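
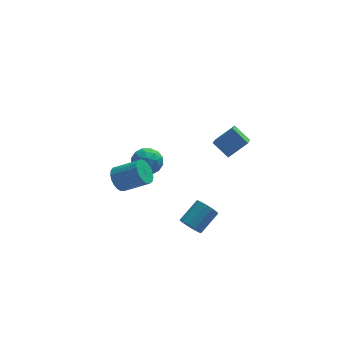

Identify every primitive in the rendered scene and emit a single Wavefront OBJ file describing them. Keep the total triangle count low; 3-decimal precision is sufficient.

v -2.993 -1.166 0.254
v -2.537 -1.096 -0.412
v -1.192 -1.565 0.46
v -1.647 -1.634 1.126
v -2.515 -0.787 -0.279
v -1.17 -1.256 0.593
v -2.576 -0.543 -0.054
v -1.231 -1.012 0.817
v -2.708 -0.408 0.224
v -1.363 -0.877 1.095
v -2.89 -0.403 0.507
v -1.545 -0.872 1.379
v -3.09 -0.53 0.747
v -1.745 -0.999 1.618
v -3.273 -0.767 0.901
v -1.928 -1.236 1.773
v -3.407 -1.073 0.944
v -2.062 -1.542 1.815
v -3.47 -1.395 0.867
v -2.125 -1.864 1.739
v -3.45 -1.677 0.685
v -2.105 -2.146 1.556
v -3.351 -1.871 0.427
v -2.006 -2.34 1.299
v -3.19 -1.943 0.14
v -1.845 -2.412 1.012
v -2.995 -1.88 -0.127
v -1.65 -2.349 0.745
v -2.799 -1.694 -0.328
v -1.454 -2.163 0.543
v -2.637 -1.417 -0.429
v -1.292 -1.886 0.443
v 2.538 -3.216 3.091
v 1.832 -2.542 3.823
v 2.869 -2.125 2.406
v 2.163 -1.451 3.137
v 3.617 -3.009 3.943
v 2.911 -2.335 4.674
v 3.948 -1.918 3.257
v 3.242 -1.244 3.989
v -1.625 2.308 -0.546
v -0.774 2.581 -0.887
v -1.346 0.859 -1.013
v -0.495 1.132 -1.354
v -0.649 1.114 -0.41
v -0.821 2.01 -0.121
v -1.299 1.43 -1.779
v -1.471 2.326 -1.49
v -0.572 2.039 -1.649
v -0.171 1.844 -0.802
v -1.949 1.596 -1.098
v -1.548 1.401 -0.251
v -1.224 2.572 -0.675
v -0.896 0.868 -1.225
v -0.987 0.857 -0.67
v -0.486 1.018 -0.87
v -1.252 2.236 -0.225
v -0.751 2.397 -0.425
v -0.678 1.534 -0.145
v -1.369 1.043 -1.475
v -0.868 1.204 -1.675
v -1.634 2.422 -1.03
v -1.133 2.583 -1.23
v -1.442 1.906 -1.755
v -0.605 2.414 -1.323
v -0.441 1.562 -1.598
v -0.913 1.737 -1.848
v -1.015 2.264 -1.678
v -0.369 2.299 -0.826
v -0.205 1.447 -1.101
v -0.296 1.436 -0.546
v -0.397 1.963 -0.376
v -0.25 1.98 -1.274
v -1.915 1.993 -0.799
v -1.751 1.141 -1.074
v -1.723 1.477 -1.524
v -1.824 2.004 -1.354
v -1.679 1.878 -0.302
v -1.515 1.026 -0.577
v -1.105 1.176 -0.222
v -1.207 1.703 -0.052
v -1.87 1.46 -0.626
v 0.78 -1.824 -3.802
v 1.058 -1.55 -4.419
v 2.137 -0.743 -3.575
v 1.86 -1.016 -2.958
v 0.766 -1.287 -4.297
v 1.845 -0.48 -3.453
v 0.479 -1.195 -4.018
v 1.558 -0.388 -3.174
v 0.287 -1.302 -3.67
v 1.366 -0.495 -2.826
v 0.252 -1.575 -3.364
v 1.331 -0.768 -2.52
v 0.385 -1.927 -3.197
v 1.464 -1.12 -2.353
v 0.643 -2.246 -3.223
v 1.722 -1.439 -2.379
v 0.945 -2.431 -3.432
v 2.024 -1.624 -2.588
v 1.195 -2.423 -3.759
v 2.274 -1.616 -2.914
v 1.313 -2.225 -4.099
v 2.392 -1.418 -3.255
v 1.262 -1.899 -4.345
v 2.341 -1.092 -3.501
f 2 1 5
f 2 5 3
f 3 5 6
f 3 6 4
f 5 1 7
f 5 7 6
f 6 7 8
f 6 8 4
f 7 1 9
f 7 9 8
f 8 9 10
f 8 10 4
f 9 1 11
f 9 11 10
f 10 11 12
f 10 12 4
f 11 1 13
f 11 13 12
f 12 13 14
f 12 14 4
f 13 1 15
f 13 15 14
f 14 15 16
f 14 16 4
f 15 1 17
f 15 17 16
f 16 17 18
f 16 18 4
f 17 1 19
f 17 19 18
f 18 19 20
f 18 20 4
f 19 1 21
f 19 21 20
f 20 21 22
f 20 22 4
f 21 1 23
f 21 23 22
f 22 23 24
f 22 24 4
f 23 1 25
f 23 25 24
f 24 25 26
f 24 26 4
f 25 1 27
f 25 27 26
f 26 27 28
f 26 28 4
f 27 1 29
f 27 29 28
f 28 29 30
f 28 30 4
f 29 1 31
f 29 31 30
f 30 31 32
f 30 32 4
f 31 1 2
f 31 2 32
f 32 2 3
f 32 3 4
f 34 36 33
f 37 34 33
f 33 36 35
f 35 37 33
f 34 40 36
f 38 34 37
f 38 40 34
f 36 40 35
f 39 37 35
f 35 40 39
f 39 38 37
f 40 38 39
f 41 78 57
f 78 52 81
f 57 81 46
f 78 81 57
f 41 57 53
f 57 46 58
f 53 58 42
f 57 58 53
f 41 53 62
f 53 42 63
f 62 63 48
f 53 63 62
f 41 62 74
f 62 48 77
f 74 77 51
f 62 77 74
f 41 74 78
f 74 51 82
f 78 82 52
f 74 82 78
f 42 58 69
f 58 46 72
f 69 72 50
f 58 72 69
f 46 81 59
f 81 52 80
f 59 80 45
f 81 80 59
f 52 82 79
f 82 51 75
f 79 75 43
f 82 75 79
f 51 77 76
f 77 48 64
f 76 64 47
f 77 64 76
f 48 63 68
f 63 42 65
f 68 65 49
f 63 65 68
f 44 70 56
f 70 50 71
f 56 71 45
f 70 71 56
f 44 56 54
f 56 45 55
f 54 55 43
f 56 55 54
f 44 54 61
f 54 43 60
f 61 60 47
f 54 60 61
f 44 61 66
f 61 47 67
f 66 67 49
f 61 67 66
f 44 66 70
f 66 49 73
f 70 73 50
f 66 73 70
f 45 71 59
f 71 50 72
f 59 72 46
f 71 72 59
f 43 55 79
f 55 45 80
f 79 80 52
f 55 80 79
f 47 60 76
f 60 43 75
f 76 75 51
f 60 75 76
f 49 67 68
f 67 47 64
f 68 64 48
f 67 64 68
f 50 73 69
f 73 49 65
f 69 65 42
f 73 65 69
f 84 83 87
f 84 87 85
f 85 87 88
f 85 88 86
f 87 83 89
f 87 89 88
f 88 89 90
f 88 90 86
f 89 83 91
f 89 91 90
f 90 91 92
f 90 92 86
f 91 83 93
f 91 93 92
f 92 93 94
f 92 94 86
f 93 83 95
f 93 95 94
f 94 95 96
f 94 96 86
f 95 83 97
f 95 97 96
f 96 97 98
f 96 98 86
f 97 83 99
f 97 99 98
f 98 99 100
f 98 100 86
f 99 83 101
f 99 101 100
f 100 101 102
f 100 102 86
f 101 83 103
f 101 103 102
f 102 103 104
f 102 104 86
f 103 83 105
f 103 105 104
f 104 105 106
f 104 106 86
f 105 83 84
f 105 84 106
f 106 84 85
f 106 85 86



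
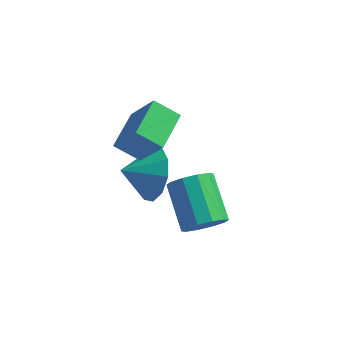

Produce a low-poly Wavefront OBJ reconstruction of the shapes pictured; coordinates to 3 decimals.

v -0.633 3.235 2.657
v -1.53 3.127 3.23
v -0.598 4.717 2.992
v -1.495 4.609 3.565
v 0.315 2.891 4.075
v -0.582 2.783 4.648
v 0.35 4.373 4.41
v -0.547 4.265 4.983
v 1.747 2.983 0.151
v 2.096 2.711 0.829
v 1.101 3.925 1.828
v 0.753 4.197 1.149
v 2.376 3.087 0.651
v 1.381 4.3 1.65
v 2.415 3.422 0.282
v 1.42 4.636 1.281
v 2.2 3.59 -0.137
v 1.205 4.804 0.861
v 1.811 3.527 -0.446
v 0.816 4.74 0.552
v 1.399 3.255 -0.528
v 0.404 4.469 0.471
v 1.119 2.88 -0.35
v 0.124 4.093 0.649
v 1.08 2.544 0.019
v 0.085 3.758 1.018
v 1.295 2.376 0.439
v 0.3 3.59 1.437
v 1.684 2.44 0.748
v 0.689 3.653 1.746
v -0.543 4.147 0.988
v 0.183 3.647 1.628
v -1.457 3.493 1.512
v -0.03 4.201 1.948
v -0.439 4.734 1.901
v -0.888 5.043 1.505
v -1.206 5.01 0.912
v -1.27 4.648 0.347
v -1.057 4.094 0.028
v -0.647 3.561 0.075
v -0.198 3.252 0.471
v 0.119 3.285 1.064
f 2 4 1
f 5 2 1
f 1 4 3
f 3 5 1
f 2 8 4
f 6 2 5
f 6 8 2
f 4 8 3
f 7 5 3
f 3 8 7
f 7 6 5
f 8 6 7
f 10 9 13
f 10 13 11
f 11 13 14
f 11 14 12
f 13 9 15
f 13 15 14
f 14 15 16
f 14 16 12
f 15 9 17
f 15 17 16
f 16 17 18
f 16 18 12
f 17 9 19
f 17 19 18
f 18 19 20
f 18 20 12
f 19 9 21
f 19 21 20
f 20 21 22
f 20 22 12
f 21 9 23
f 21 23 22
f 22 23 24
f 22 24 12
f 23 9 25
f 23 25 24
f 24 25 26
f 24 26 12
f 25 9 27
f 25 27 26
f 26 27 28
f 26 28 12
f 27 9 29
f 27 29 28
f 28 29 30
f 28 30 12
f 29 9 10
f 29 10 30
f 30 10 11
f 30 11 12
f 32 31 34
f 32 34 33
f 34 31 35
f 34 35 33
f 35 31 36
f 35 36 33
f 36 31 37
f 36 37 33
f 37 31 38
f 37 38 33
f 38 31 39
f 38 39 33
f 39 31 40
f 39 40 33
f 40 31 41
f 40 41 33
f 41 31 42
f 41 42 33
f 42 31 32
f 42 32 33



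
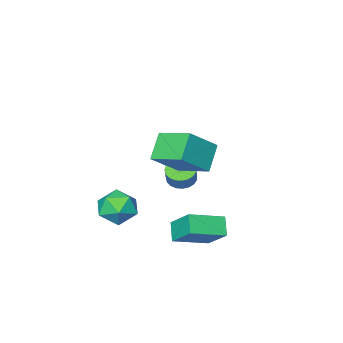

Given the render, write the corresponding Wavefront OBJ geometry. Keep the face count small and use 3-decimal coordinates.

v 0.332 1.306 0.058
v 1.07 1.061 -0.132
v 1.426 1.45 0.753
v 0.688 1.694 0.942
v 1.062 1.367 -0.263
v 1.418 1.755 0.622
v 0.929 1.662 -0.339
v 1.285 2.05 0.546
v 0.692 1.895 -0.346
v 1.048 2.284 0.539
v 0.393 2.027 -0.284
v 0.749 2.415 0.601
v 0.083 2.033 -0.162
v 0.439 2.422 0.723
v -0.183 1.914 -0.003
v 0.173 2.303 0.882
v -0.361 1.69 0.167
v -0.005 2.079 1.052
v -0.418 1.399 0.318
v -0.062 1.788 1.203
v -0.346 1.092 0.424
v 0.01 1.481 1.309
v -0.157 0.822 0.467
v 0.199 1.211 1.352
v 0.117 0.636 0.438
v 0.473 1.025 1.323
v 0.428 0.565 0.344
v 0.784 0.954 1.229
v 0.723 0.622 0.201
v 1.079 1.011 1.086
v 0.95 0.798 0.032
v 1.306 1.187 0.917
v 1.452 1.906 -2.576
v 1.392 3.353 -1.285
v -0.473 2.385 -3.202
v -0.533 3.832 -1.911
v 1.913 2.668 -3.409
v 1.853 4.115 -2.118
v -0.012 3.147 -4.035
v -0.072 4.594 -2.744
v 1.771 -1.289 -2.11
v 2.724 -0.903 -2.804
v 1.536 -2.877 -3.316
v 2.489 -2.491 -4.01
v 2.689 -2.91 -2.86
v 2.835 -1.929 -2.114
v 1.425 -1.851 -4.006
v 1.571 -0.87 -3.26
v 2.51 -1.251 -3.976
v 3.291 -1.905 -3.268
v 0.969 -1.875 -2.852
v 1.75 -2.529 -2.144
v -2.383 -2.962 -1.946
v -1.668 -3.59 -1.479
v -3.377 -2.778 -0.174
v -1.459 -2.972 -1.426
v -1.603 -2.349 -1.571
v -2.045 -1.961 -1.86
v -2.615 -1.955 -2.181
v -3.097 -2.334 -2.412
v -3.306 -2.952 -2.466
v -3.162 -3.575 -2.32
v -2.721 -3.963 -2.032
v -2.15 -3.969 -1.71
v 0.23 1.594 2.576
v 1.908 1.567 3.937
v -0.258 3.501 3.216
v 1.419 3.474 4.577
v 1.241 2.266 1.343
v 2.918 2.239 2.704
v 0.752 4.173 1.983
v 2.43 4.146 3.344
f 2 1 5
f 2 5 3
f 3 5 6
f 3 6 4
f 5 1 7
f 5 7 6
f 6 7 8
f 6 8 4
f 7 1 9
f 7 9 8
f 8 9 10
f 8 10 4
f 9 1 11
f 9 11 10
f 10 11 12
f 10 12 4
f 11 1 13
f 11 13 12
f 12 13 14
f 12 14 4
f 13 1 15
f 13 15 14
f 14 15 16
f 14 16 4
f 15 1 17
f 15 17 16
f 16 17 18
f 16 18 4
f 17 1 19
f 17 19 18
f 18 19 20
f 18 20 4
f 19 1 21
f 19 21 20
f 20 21 22
f 20 22 4
f 21 1 23
f 21 23 22
f 22 23 24
f 22 24 4
f 23 1 25
f 23 25 24
f 24 25 26
f 24 26 4
f 25 1 27
f 25 27 26
f 26 27 28
f 26 28 4
f 27 1 29
f 27 29 28
f 28 29 30
f 28 30 4
f 29 1 31
f 29 31 30
f 30 31 32
f 30 32 4
f 31 1 2
f 31 2 32
f 32 2 3
f 32 3 4
f 34 36 33
f 37 34 33
f 33 36 35
f 35 37 33
f 34 40 36
f 38 34 37
f 38 40 34
f 36 40 35
f 39 37 35
f 35 40 39
f 39 38 37
f 40 38 39
f 41 52 46
f 41 46 42
f 41 42 48
f 41 48 51
f 41 51 52
f 42 46 50
f 46 52 45
f 52 51 43
f 51 48 47
f 48 42 49
f 44 50 45
f 44 45 43
f 44 43 47
f 44 47 49
f 44 49 50
f 45 50 46
f 43 45 52
f 47 43 51
f 49 47 48
f 50 49 42
f 54 53 56
f 54 56 55
f 56 53 57
f 56 57 55
f 57 53 58
f 57 58 55
f 58 53 59
f 58 59 55
f 59 53 60
f 59 60 55
f 60 53 61
f 60 61 55
f 61 53 62
f 61 62 55
f 62 53 63
f 62 63 55
f 63 53 64
f 63 64 55
f 64 53 54
f 64 54 55
f 66 68 65
f 69 66 65
f 65 68 67
f 67 69 65
f 66 72 68
f 70 66 69
f 70 72 66
f 68 72 67
f 71 69 67
f 67 72 71
f 71 70 69
f 72 70 71



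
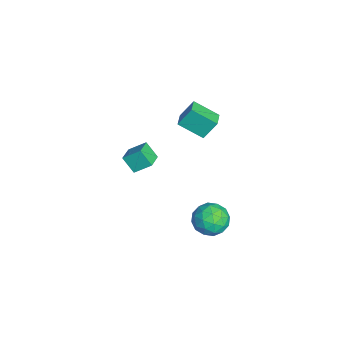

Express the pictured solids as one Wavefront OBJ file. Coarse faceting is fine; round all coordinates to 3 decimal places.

v -1.127 1.998 -4.088
v -0.158 2.754 -3.853
v 0.078 0.386 -3.867
v 1.047 1.142 -3.632
v 0.114 1.044 -2.804
v -0.63 2.04 -2.94
v 0.55 1.1 -4.78
v -0.194 2.096 -4.916
v 0.878 2.199 -4.281
v 0.609 2.165 -3.059
v -0.689 0.975 -4.661
v -0.958 0.941 -3.439
v -0.748 2.517 -3.989
v 0.668 0.623 -3.731
v 0.12 0.565 -3.244
v 0.69 1.009 -3.105
v -1.026 2.098 -3.453
v -0.457 2.542 -3.315
v -0.296 1.537 -2.698
v 0.377 0.598 -4.405
v 0.946 1.042 -4.267
v -0.77 2.131 -4.615
v -0.2 2.575 -4.476
v 0.216 1.603 -5.022
v 0.43 2.636 -4.103
v 1.139 1.688 -3.973
v 0.847 1.664 -4.648
v 0.409 2.249 -4.728
v 0.272 2.616 -3.385
v 0.98 1.668 -3.255
v 0.432 1.61 -2.768
v -0.006 2.196 -2.848
v 0.881 2.289 -3.636
v -1.06 1.472 -4.465
v -0.352 0.524 -4.335
v -0.074 0.944 -4.872
v -0.512 1.53 -4.952
v -1.219 1.452 -3.747
v -0.51 0.504 -3.617
v -0.489 0.891 -2.992
v -0.927 1.476 -3.072
v -0.961 0.851 -4.084
v -2.669 1.471 2.653
v -3.201 -0.026 3.621
v -2.758 2.306 3.896
v -3.29 0.81 4.864
v -1.55 1.23 2.896
v -2.082 -0.266 3.864
v -1.639 2.066 4.139
v -2.171 0.569 5.107
v -3.252 -3.549 -0.432
v -3.079 -2.455 0.391
v -4.412 -3.103 -0.781
v -4.238 -2.009 0.043
v -2.702 -2.891 -1.423
v -2.528 -1.797 -0.599
v -3.861 -2.445 -1.771
v -3.688 -1.351 -0.948
f 1 38 17
f 38 12 41
f 17 41 6
f 38 41 17
f 1 17 13
f 17 6 18
f 13 18 2
f 17 18 13
f 1 13 22
f 13 2 23
f 22 23 8
f 13 23 22
f 1 22 34
f 22 8 37
f 34 37 11
f 22 37 34
f 1 34 38
f 34 11 42
f 38 42 12
f 34 42 38
f 2 18 29
f 18 6 32
f 29 32 10
f 18 32 29
f 6 41 19
f 41 12 40
f 19 40 5
f 41 40 19
f 12 42 39
f 42 11 35
f 39 35 3
f 42 35 39
f 11 37 36
f 37 8 24
f 36 24 7
f 37 24 36
f 8 23 28
f 23 2 25
f 28 25 9
f 23 25 28
f 4 30 16
f 30 10 31
f 16 31 5
f 30 31 16
f 4 16 14
f 16 5 15
f 14 15 3
f 16 15 14
f 4 14 21
f 14 3 20
f 21 20 7
f 14 20 21
f 4 21 26
f 21 7 27
f 26 27 9
f 21 27 26
f 4 26 30
f 26 9 33
f 30 33 10
f 26 33 30
f 5 31 19
f 31 10 32
f 19 32 6
f 31 32 19
f 3 15 39
f 15 5 40
f 39 40 12
f 15 40 39
f 7 20 36
f 20 3 35
f 36 35 11
f 20 35 36
f 9 27 28
f 27 7 24
f 28 24 8
f 27 24 28
f 10 33 29
f 33 9 25
f 29 25 2
f 33 25 29
f 44 46 43
f 47 44 43
f 43 46 45
f 45 47 43
f 44 50 46
f 48 44 47
f 48 50 44
f 46 50 45
f 49 47 45
f 45 50 49
f 49 48 47
f 50 48 49
f 52 54 51
f 55 52 51
f 51 54 53
f 53 55 51
f 52 58 54
f 56 52 55
f 56 58 52
f 54 58 53
f 57 55 53
f 53 58 57
f 57 56 55
f 58 56 57



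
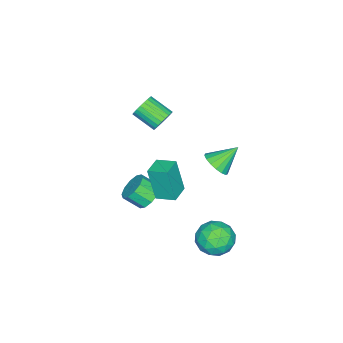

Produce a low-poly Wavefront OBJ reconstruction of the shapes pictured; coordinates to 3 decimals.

v 2.672 4.329 -3.043
v 3.205 3.704 -2.17
v 0.935 3.816 -2.35
v 1.468 3.191 -1.477
v 1.527 4.388 -1.479
v 2.6 4.705 -1.907
v 1.54 2.815 -2.613
v 2.613 3.132 -3.041
v 2.505 2.768 -1.904
v 2.497 3.74 -1.203
v 1.643 3.78 -3.317
v 1.635 4.752 -2.616
v 3.091 4.062 -2.667
v 1.049 3.458 -1.853
v 1.083 4.162 -1.854
v 1.397 3.794 -1.341
v 2.736 4.65 -2.512
v 3.049 4.283 -1.999
v 2.062 4.685 -1.593
v 1.091 3.237 -2.521
v 1.404 2.87 -2.008
v 2.743 3.726 -3.179
v 3.057 3.358 -2.666
v 2.078 2.835 -2.927
v 2.993 3.144 -1.998
v 1.972 2.842 -1.591
v 2.014 2.621 -2.258
v 2.645 2.808 -2.51
v 2.988 3.716 -1.586
v 1.967 3.414 -1.179
v 2.001 4.118 -1.18
v 2.633 4.304 -1.431
v 2.577 3.166 -1.43
v 2.173 4.106 -3.341
v 1.152 3.804 -2.934
v 1.507 3.216 -3.089
v 2.139 3.402 -3.34
v 2.168 4.678 -2.929
v 1.147 4.376 -2.522
v 1.495 4.712 -2.01
v 2.126 4.899 -2.262
v 1.563 4.354 -3.09
v 2.985 0.206 0.674
v 3.301 -0.28 -0.015
v 3.612 -1.172 0.758
v 3.295 -0.686 1.446
v 3.717 0.034 0.18
v 4.028 -0.858 0.952
v 3.853 0.413 0.564
v 4.164 -0.479 1.336
v 3.658 0.713 0.989
v 3.969 -0.179 1.761
v 3.205 0.82 1.294
v 3.516 -0.072 2.066
v 2.668 0.692 1.362
v 2.979 -0.2 2.135
v 2.252 0.378 1.168
v 2.563 -0.514 1.94
v 2.116 -0.001 0.784
v 2.427 -0.893 1.556
v 2.311 -0.301 0.359
v 2.622 -1.193 1.131
v 2.764 -0.408 0.054
v 3.075 -1.3 0.826
v -2.653 1.387 -0.727
v -1.997 2.058 -0.677
v -3.647 2.273 0.407
v -2.262 2.192 -1.014
v -2.617 2.142 -1.286
v -2.98 1.919 -1.43
v -3.268 1.574 -1.413
v -3.415 1.186 -1.239
v -3.388 0.844 -0.947
v -3.192 0.626 -0.606
v -2.872 0.583 -0.292
v -2.502 0.724 -0.078
v -2.167 1.017 -0.013
v -1.943 1.395 -0.111
v -1.881 1.77 -0.351
v 3.496 1.419 2.557
v 3.434 0.896 4.621
v 3.391 2.55 2.84
v 3.329 2.026 4.904
v 4.671 1.514 2.616
v 4.609 0.99 4.68
v 4.566 2.644 2.899
v 4.504 2.121 4.963
v -3.685 -2.549 0.702
v -3.079 -2.323 1.207
v -3.17 -3.764 1.963
v -3.775 -3.991 1.458
v -3.336 -2.222 1.368
v -3.427 -3.663 2.124
v -3.646 -2.171 1.429
v -3.737 -3.612 2.184
v -3.962 -2.177 1.378
v -4.053 -3.619 2.134
v -4.236 -2.241 1.225
v -4.327 -3.682 1.98
v -4.426 -2.351 0.992
v -4.516 -3.792 1.748
v -4.502 -2.491 0.715
v -4.593 -3.933 1.471
v -4.455 -2.64 0.436
v -4.546 -4.082 1.192
v -4.29 -2.776 0.197
v -4.381 -4.217 0.953
v -4.033 -2.877 0.036
v -4.124 -4.318 0.792
v -3.723 -2.928 -0.024
v -3.814 -4.369 0.731
v -3.407 -2.921 0.026
v -3.498 -4.363 0.782
v -3.133 -2.858 0.18
v -3.224 -4.299 0.935
v -2.944 -2.748 0.412
v -3.034 -4.189 1.168
v -2.867 -2.607 0.689
v -2.958 -4.049 1.445
v -2.914 -2.458 0.968
v -3.005 -3.9 1.724
f 1 38 17
f 38 12 41
f 17 41 6
f 38 41 17
f 1 17 13
f 17 6 18
f 13 18 2
f 17 18 13
f 1 13 22
f 13 2 23
f 22 23 8
f 13 23 22
f 1 22 34
f 22 8 37
f 34 37 11
f 22 37 34
f 1 34 38
f 34 11 42
f 38 42 12
f 34 42 38
f 2 18 29
f 18 6 32
f 29 32 10
f 18 32 29
f 6 41 19
f 41 12 40
f 19 40 5
f 41 40 19
f 12 42 39
f 42 11 35
f 39 35 3
f 42 35 39
f 11 37 36
f 37 8 24
f 36 24 7
f 37 24 36
f 8 23 28
f 23 2 25
f 28 25 9
f 23 25 28
f 4 30 16
f 30 10 31
f 16 31 5
f 30 31 16
f 4 16 14
f 16 5 15
f 14 15 3
f 16 15 14
f 4 14 21
f 14 3 20
f 21 20 7
f 14 20 21
f 4 21 26
f 21 7 27
f 26 27 9
f 21 27 26
f 4 26 30
f 26 9 33
f 30 33 10
f 26 33 30
f 5 31 19
f 31 10 32
f 19 32 6
f 31 32 19
f 3 15 39
f 15 5 40
f 39 40 12
f 15 40 39
f 7 20 36
f 20 3 35
f 36 35 11
f 20 35 36
f 9 27 28
f 27 7 24
f 28 24 8
f 27 24 28
f 10 33 29
f 33 9 25
f 29 25 2
f 33 25 29
f 44 43 47
f 44 47 45
f 45 47 48
f 45 48 46
f 47 43 49
f 47 49 48
f 48 49 50
f 48 50 46
f 49 43 51
f 49 51 50
f 50 51 52
f 50 52 46
f 51 43 53
f 51 53 52
f 52 53 54
f 52 54 46
f 53 43 55
f 53 55 54
f 54 55 56
f 54 56 46
f 55 43 57
f 55 57 56
f 56 57 58
f 56 58 46
f 57 43 59
f 57 59 58
f 58 59 60
f 58 60 46
f 59 43 61
f 59 61 60
f 60 61 62
f 60 62 46
f 61 43 63
f 61 63 62
f 62 63 64
f 62 64 46
f 63 43 44
f 63 44 64
f 64 44 45
f 64 45 46
f 66 65 68
f 66 68 67
f 68 65 69
f 68 69 67
f 69 65 70
f 69 70 67
f 70 65 71
f 70 71 67
f 71 65 72
f 71 72 67
f 72 65 73
f 72 73 67
f 73 65 74
f 73 74 67
f 74 65 75
f 74 75 67
f 75 65 76
f 75 76 67
f 76 65 77
f 76 77 67
f 77 65 78
f 77 78 67
f 78 65 79
f 78 79 67
f 79 65 66
f 79 66 67
f 81 83 80
f 84 81 80
f 80 83 82
f 82 84 80
f 81 87 83
f 85 81 84
f 85 87 81
f 83 87 82
f 86 84 82
f 82 87 86
f 86 85 84
f 87 85 86
f 89 88 92
f 89 92 90
f 90 92 93
f 90 93 91
f 92 88 94
f 92 94 93
f 93 94 95
f 93 95 91
f 94 88 96
f 94 96 95
f 95 96 97
f 95 97 91
f 96 88 98
f 96 98 97
f 97 98 99
f 97 99 91
f 98 88 100
f 98 100 99
f 99 100 101
f 99 101 91
f 100 88 102
f 100 102 101
f 101 102 103
f 101 103 91
f 102 88 104
f 102 104 103
f 103 104 105
f 103 105 91
f 104 88 106
f 104 106 105
f 105 106 107
f 105 107 91
f 106 88 108
f 106 108 107
f 107 108 109
f 107 109 91
f 108 88 110
f 108 110 109
f 109 110 111
f 109 111 91
f 110 88 112
f 110 112 111
f 111 112 113
f 111 113 91
f 112 88 114
f 112 114 113
f 113 114 115
f 113 115 91
f 114 88 116
f 114 116 115
f 115 116 117
f 115 117 91
f 116 88 118
f 116 118 117
f 117 118 119
f 117 119 91
f 118 88 120
f 118 120 119
f 119 120 121
f 119 121 91
f 120 88 89
f 120 89 121
f 121 89 90
f 121 90 91



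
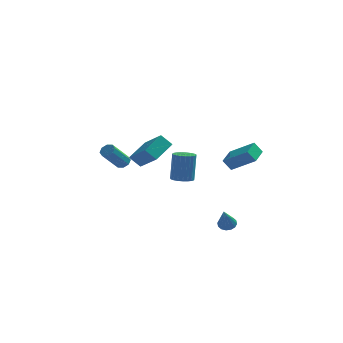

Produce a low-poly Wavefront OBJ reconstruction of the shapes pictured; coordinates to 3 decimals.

v -3.528 3.567 -1.695
v -3.249 3.831 -1.33
v -4.052 2.817 0.02
v -4.332 2.553 -0.345
v -3.605 4.007 -1.41
v -4.409 2.993 -0.06
v -3.916 3.926 -1.657
v -4.72 2.912 -0.307
v -4 3.634 -1.926
v -4.804 2.62 -0.576
v -3.808 3.303 -2.06
v -4.611 2.289 -0.71
v -3.451 3.127 -1.98
v -4.255 2.113 -0.63
v -3.14 3.208 -1.733
v -3.944 2.194 -0.383
v -3.056 3.5 -1.464
v -3.86 2.486 -0.114
v -1.648 -2.947 0.648
v -2.294 -2.924 1.316
v -0.904 -1.612 1.321
v -1.551 -1.589 1.989
v -0.609 -4.051 1.691
v -1.256 -4.028 2.359
v 0.134 -2.716 2.364
v -0.512 -2.693 3.032
v 0.364 0.559 -1.71
v 0.914 0.996 -1.812
v 1.006 1.318 0.068
v 0.456 0.881 0.17
v 0.684 1.181 -1.832
v 0.776 1.503 0.048
v 0.399 1.258 -1.832
v 0.491 1.58 0.049
v 0.108 1.214 -1.81
v 0.2 1.536 0.071
v -0.139 1.057 -1.771
v -0.047 1.379 0.11
v -0.299 0.813 -1.721
v -0.207 1.135 0.159
v -0.344 0.526 -1.67
v -0.252 0.848 0.211
v -0.267 0.245 -1.625
v -0.175 0.567 0.255
v -0.081 0.018 -1.596
v 0.011 0.34 0.285
v 0.182 -0.116 -1.586
v 0.275 0.206 0.295
v 0.477 -0.133 -1.597
v 0.569 0.189 0.283
v 0.752 -0.03 -1.628
v 0.844 0.292 0.252
v 0.96 0.175 -1.674
v 1.052 0.497 0.207
v 1.065 0.446 -1.725
v 1.157 0.768 0.155
v 1.048 0.736 -1.774
v 1.141 1.058 0.106
v 3.266 -2.84 -3.685
v 3.735 -3.097 -3.85
v 3.154 -3.96 -2.255
v 3.824 -2.883 -3.675
v 3.764 -2.658 -3.503
v 3.57 -2.481 -3.38
v 3.295 -2.401 -3.338
v 3.012 -2.437 -3.39
v 2.797 -2.582 -3.52
v 2.708 -2.796 -3.694
v 2.769 -3.021 -3.866
v 2.962 -3.198 -3.99
v 3.238 -3.279 -4.031
v 3.521 -3.242 -3.98
v 3.121 1.932 -1.4
v 2.616 1.915 -0.68
v 3.442 3.218 -1.145
v 2.937 3.201 -0.424
v 4.603 1.359 -0.376
v 4.098 1.342 0.345
v 4.924 2.645 -0.12
v 4.419 2.628 0.6
f 2 1 5
f 2 5 3
f 3 5 6
f 3 6 4
f 5 1 7
f 5 7 6
f 6 7 8
f 6 8 4
f 7 1 9
f 7 9 8
f 8 9 10
f 8 10 4
f 9 1 11
f 9 11 10
f 10 11 12
f 10 12 4
f 11 1 13
f 11 13 12
f 12 13 14
f 12 14 4
f 13 1 15
f 13 15 14
f 14 15 16
f 14 16 4
f 15 1 17
f 15 17 16
f 16 17 18
f 16 18 4
f 17 1 2
f 17 2 18
f 18 2 3
f 18 3 4
f 20 22 19
f 23 20 19
f 19 22 21
f 21 23 19
f 20 26 22
f 24 20 23
f 24 26 20
f 22 26 21
f 25 23 21
f 21 26 25
f 25 24 23
f 26 24 25
f 28 27 31
f 28 31 29
f 29 31 32
f 29 32 30
f 31 27 33
f 31 33 32
f 32 33 34
f 32 34 30
f 33 27 35
f 33 35 34
f 34 35 36
f 34 36 30
f 35 27 37
f 35 37 36
f 36 37 38
f 36 38 30
f 37 27 39
f 37 39 38
f 38 39 40
f 38 40 30
f 39 27 41
f 39 41 40
f 40 41 42
f 40 42 30
f 41 27 43
f 41 43 42
f 42 43 44
f 42 44 30
f 43 27 45
f 43 45 44
f 44 45 46
f 44 46 30
f 45 27 47
f 45 47 46
f 46 47 48
f 46 48 30
f 47 27 49
f 47 49 48
f 48 49 50
f 48 50 30
f 49 27 51
f 49 51 50
f 50 51 52
f 50 52 30
f 51 27 53
f 51 53 52
f 52 53 54
f 52 54 30
f 53 27 55
f 53 55 54
f 54 55 56
f 54 56 30
f 55 27 57
f 55 57 56
f 56 57 58
f 56 58 30
f 57 27 28
f 57 28 58
f 58 28 29
f 58 29 30
f 60 59 62
f 60 62 61
f 62 59 63
f 62 63 61
f 63 59 64
f 63 64 61
f 64 59 65
f 64 65 61
f 65 59 66
f 65 66 61
f 66 59 67
f 66 67 61
f 67 59 68
f 67 68 61
f 68 59 69
f 68 69 61
f 69 59 70
f 69 70 61
f 70 59 71
f 70 71 61
f 71 59 72
f 71 72 61
f 72 59 60
f 72 60 61
f 74 76 73
f 77 74 73
f 73 76 75
f 75 77 73
f 74 80 76
f 78 74 77
f 78 80 74
f 76 80 75
f 79 77 75
f 75 80 79
f 79 78 77
f 80 78 79



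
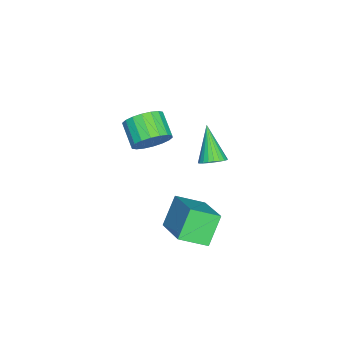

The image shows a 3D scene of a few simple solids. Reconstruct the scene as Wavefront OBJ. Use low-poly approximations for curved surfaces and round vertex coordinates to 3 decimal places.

v -3.294 -0.652 0.032
v -2.96 -0.243 0.445
v -4.386 -1.248 1.508
v -3.153 -0.088 0.364
v -3.368 -0.018 0.233
v -3.572 -0.044 0.071
v -3.733 -0.164 -0.096
v -3.828 -0.357 -0.244
v -3.841 -0.596 -0.35
v -3.77 -0.843 -0.398
v -3.628 -1.061 -0.38
v -3.434 -1.217 -0.299
v -3.219 -1.287 -0.168
v -3.015 -1.261 -0.007
v -2.854 -1.141 0.161
v -2.759 -0.948 0.309
v -2.746 -0.709 0.415
v -2.817 -0.462 0.463
v -0.159 -0.158 0.219
v 0.322 -1.36 0.85
v 1.399 0.955 1.151
v 1.88 -0.246 1.782
v 0.78 -0.434 -1.022
v 1.261 -1.635 -0.391
v 2.338 0.68 -0.09
v 2.819 -0.522 0.541
v -0.915 -2.739 3.105
v -0.419 -2.645 3.898
v -1.329 -3.328 4.548
v -1.825 -3.421 3.755
v -0.668 -2.308 3.903
v -1.578 -2.991 4.553
v -0.965 -2.057 3.751
v -1.875 -2.74 4.4
v -1.253 -1.941 3.47
v -2.163 -2.624 4.12
v -1.474 -1.983 3.117
v -2.384 -2.665 3.767
v -1.584 -2.174 2.762
v -2.494 -2.857 3.412
v -1.561 -2.477 2.475
v -2.471 -3.16 3.124
v -1.411 -2.832 2.312
v -2.321 -3.515 2.962
v -1.162 -3.169 2.307
v -2.072 -3.852 2.957
v -0.865 -3.42 2.46
v -1.775 -4.103 3.109
v -0.577 -3.536 2.74
v -1.487 -4.219 3.39
v -0.356 -3.495 3.093
v -1.266 -4.177 3.743
v -0.246 -3.303 3.448
v -1.156 -3.986 4.098
v -0.269 -3 3.736
v -1.179 -3.683 4.385
f 2 1 4
f 2 4 3
f 4 1 5
f 4 5 3
f 5 1 6
f 5 6 3
f 6 1 7
f 6 7 3
f 7 1 8
f 7 8 3
f 8 1 9
f 8 9 3
f 9 1 10
f 9 10 3
f 10 1 11
f 10 11 3
f 11 1 12
f 11 12 3
f 12 1 13
f 12 13 3
f 13 1 14
f 13 14 3
f 14 1 15
f 14 15 3
f 15 1 16
f 15 16 3
f 16 1 17
f 16 17 3
f 17 1 18
f 17 18 3
f 18 1 2
f 18 2 3
f 20 22 19
f 23 20 19
f 19 22 21
f 21 23 19
f 20 26 22
f 24 20 23
f 24 26 20
f 22 26 21
f 25 23 21
f 21 26 25
f 25 24 23
f 26 24 25
f 28 27 31
f 28 31 29
f 29 31 32
f 29 32 30
f 31 27 33
f 31 33 32
f 32 33 34
f 32 34 30
f 33 27 35
f 33 35 34
f 34 35 36
f 34 36 30
f 35 27 37
f 35 37 36
f 36 37 38
f 36 38 30
f 37 27 39
f 37 39 38
f 38 39 40
f 38 40 30
f 39 27 41
f 39 41 40
f 40 41 42
f 40 42 30
f 41 27 43
f 41 43 42
f 42 43 44
f 42 44 30
f 43 27 45
f 43 45 44
f 44 45 46
f 44 46 30
f 45 27 47
f 45 47 46
f 46 47 48
f 46 48 30
f 47 27 49
f 47 49 48
f 48 49 50
f 48 50 30
f 49 27 51
f 49 51 50
f 50 51 52
f 50 52 30
f 51 27 53
f 51 53 52
f 52 53 54
f 52 54 30
f 53 27 55
f 53 55 54
f 54 55 56
f 54 56 30
f 55 27 28
f 55 28 56
f 56 28 29
f 56 29 30



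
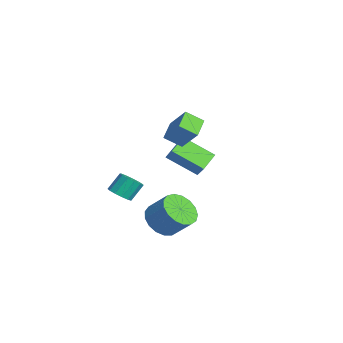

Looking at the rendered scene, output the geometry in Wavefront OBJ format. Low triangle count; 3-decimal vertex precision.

v -2.471 -3.726 -4.23
v -1.943 -4.078 -3.831
v -2.18 -3.347 -2.871
v -2.709 -2.994 -3.27
v -1.75 -3.757 -4.027
v -1.987 -3.026 -3.067
v -1.786 -3.427 -4.288
v -2.023 -2.695 -3.328
v -2.039 -3.191 -4.53
v -2.277 -2.46 -3.57
v -2.43 -3.125 -4.677
v -2.668 -2.394 -3.717
v -2.834 -3.25 -4.682
v -3.071 -2.518 -3.722
v -3.123 -3.526 -4.544
v -3.36 -2.794 -3.583
v -3.204 -3.865 -4.305
v -3.442 -3.134 -3.345
v -3.053 -4.16 -4.043
v -3.291 -3.429 -3.083
v -2.718 -4.317 -3.84
v -2.955 -3.586 -2.88
v -2.304 -4.287 -3.761
v -2.541 -3.555 -2.801
v 0.946 -2.134 1.492
v -0.086 -1.528 1.974
v 1.188 -1.218 0.858
v 0.156 -0.612 1.339
v 1.844 -1.548 2.681
v 0.812 -0.942 3.162
v 2.086 -0.632 2.046
v 1.054 -0.026 2.528
v -2.625 1.224 -2.344
v -3.468 -0.31 -1.239
v -2.064 1.422 -1.642
v -2.907 -0.112 -0.537
v -1.693 0.352 -2.843
v -2.536 -1.182 -1.738
v -1.132 0.55 -2.141
v -1.975 -0.984 -1.036
v 3.465 -2.843 -3.106
v 4.184 -2.498 -3.849
v 4.934 -1.711 -2.757
v 4.215 -2.057 -2.014
v 3.811 -2.132 -3.856
v 4.561 -1.346 -2.765
v 3.36 -1.93 -3.691
v 4.11 -1.144 -2.6
v 2.932 -1.937 -3.393
v 3.682 -1.15 -2.301
v 2.626 -2.151 -3.028
v 3.376 -1.365 -1.937
v 2.513 -2.524 -2.681
v 3.263 -1.738 -1.59
v 2.618 -2.97 -2.432
v 3.368 -2.184 -1.341
v 2.916 -3.387 -2.337
v 3.666 -2.601 -1.245
v 3.341 -3.679 -2.418
v 4.091 -2.893 -1.326
v 3.794 -3.78 -2.656
v 4.544 -2.994 -1.565
v 4.171 -3.666 -2.998
v 4.921 -2.88 -1.907
v 4.387 -3.364 -3.364
v 5.137 -2.577 -2.273
v 4.392 -2.942 -3.671
v 5.142 -2.156 -2.58
f 2 1 5
f 2 5 3
f 3 5 6
f 3 6 4
f 5 1 7
f 5 7 6
f 6 7 8
f 6 8 4
f 7 1 9
f 7 9 8
f 8 9 10
f 8 10 4
f 9 1 11
f 9 11 10
f 10 11 12
f 10 12 4
f 11 1 13
f 11 13 12
f 12 13 14
f 12 14 4
f 13 1 15
f 13 15 14
f 14 15 16
f 14 16 4
f 15 1 17
f 15 17 16
f 16 17 18
f 16 18 4
f 17 1 19
f 17 19 18
f 18 19 20
f 18 20 4
f 19 1 21
f 19 21 20
f 20 21 22
f 20 22 4
f 21 1 23
f 21 23 22
f 22 23 24
f 22 24 4
f 23 1 2
f 23 2 24
f 24 2 3
f 24 3 4
f 26 28 25
f 29 26 25
f 25 28 27
f 27 29 25
f 26 32 28
f 30 26 29
f 30 32 26
f 28 32 27
f 31 29 27
f 27 32 31
f 31 30 29
f 32 30 31
f 34 36 33
f 37 34 33
f 33 36 35
f 35 37 33
f 34 40 36
f 38 34 37
f 38 40 34
f 36 40 35
f 39 37 35
f 35 40 39
f 39 38 37
f 40 38 39
f 42 41 45
f 42 45 43
f 43 45 46
f 43 46 44
f 45 41 47
f 45 47 46
f 46 47 48
f 46 48 44
f 47 41 49
f 47 49 48
f 48 49 50
f 48 50 44
f 49 41 51
f 49 51 50
f 50 51 52
f 50 52 44
f 51 41 53
f 51 53 52
f 52 53 54
f 52 54 44
f 53 41 55
f 53 55 54
f 54 55 56
f 54 56 44
f 55 41 57
f 55 57 56
f 56 57 58
f 56 58 44
f 57 41 59
f 57 59 58
f 58 59 60
f 58 60 44
f 59 41 61
f 59 61 60
f 60 61 62
f 60 62 44
f 61 41 63
f 61 63 62
f 62 63 64
f 62 64 44
f 63 41 65
f 63 65 64
f 64 65 66
f 64 66 44
f 65 41 67
f 65 67 66
f 66 67 68
f 66 68 44
f 67 41 42
f 67 42 68
f 68 42 43
f 68 43 44



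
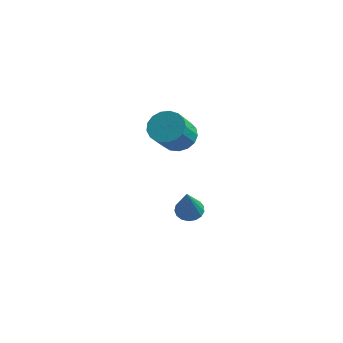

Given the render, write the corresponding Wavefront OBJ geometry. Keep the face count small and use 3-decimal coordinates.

v -1.379 1.033 -2.39
v -0.838 1.058 -2.567
v -0.801 0.087 -0.75
v -0.87 1.288 -2.423
v -1.019 1.459 -2.272
v -1.251 1.533 -2.147
v -1.512 1.492 -2.079
v -1.742 1.346 -2.082
v -1.89 1.129 -2.155
v -1.92 0.889 -2.282
v -1.827 0.683 -2.434
v -1.631 0.557 -2.576
v -1.377 0.54 -2.675
v -1.124 0.636 -2.709
v -0.93 0.823 -2.67
v -1.53 0.528 1.941
v -1.054 0.988 2.293
v -0.853 -0.028 3.351
v -1.33 -0.488 2.999
v -1.373 1.071 2.433
v -1.173 0.056 3.491
v -1.729 1.03 2.461
v -1.529 0.015 3.519
v -2.039 0.874 2.37
v -1.839 -0.141 3.428
v -2.232 0.639 2.18
v -2.032 -0.377 3.238
v -2.265 0.378 1.936
v -2.065 -0.638 2.994
v -2.129 0.151 1.693
v -1.929 -0.864 2.751
v -1.856 0.011 1.507
v -1.656 -1.005 2.564
v -1.509 -0.011 1.42
v -1.308 -1.027 2.478
v -1.166 0.091 1.452
v -0.966 -0.925 2.51
v -0.907 0.292 1.597
v -0.706 -0.723 2.655
v -0.79 0.548 1.821
v -0.59 -0.467 2.878
v -0.843 0.799 2.072
v -0.643 -0.216 3.129
f 2 1 4
f 2 4 3
f 4 1 5
f 4 5 3
f 5 1 6
f 5 6 3
f 6 1 7
f 6 7 3
f 7 1 8
f 7 8 3
f 8 1 9
f 8 9 3
f 9 1 10
f 9 10 3
f 10 1 11
f 10 11 3
f 11 1 12
f 11 12 3
f 12 1 13
f 12 13 3
f 13 1 14
f 13 14 3
f 14 1 15
f 14 15 3
f 15 1 2
f 15 2 3
f 17 16 20
f 17 20 18
f 18 20 21
f 18 21 19
f 20 16 22
f 20 22 21
f 21 22 23
f 21 23 19
f 22 16 24
f 22 24 23
f 23 24 25
f 23 25 19
f 24 16 26
f 24 26 25
f 25 26 27
f 25 27 19
f 26 16 28
f 26 28 27
f 27 28 29
f 27 29 19
f 28 16 30
f 28 30 29
f 29 30 31
f 29 31 19
f 30 16 32
f 30 32 31
f 31 32 33
f 31 33 19
f 32 16 34
f 32 34 33
f 33 34 35
f 33 35 19
f 34 16 36
f 34 36 35
f 35 36 37
f 35 37 19
f 36 16 38
f 36 38 37
f 37 38 39
f 37 39 19
f 38 16 40
f 38 40 39
f 39 40 41
f 39 41 19
f 40 16 42
f 40 42 41
f 41 42 43
f 41 43 19
f 42 16 17
f 42 17 43
f 43 17 18
f 43 18 19



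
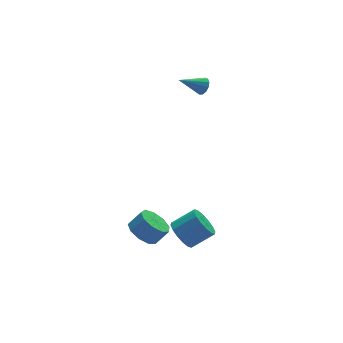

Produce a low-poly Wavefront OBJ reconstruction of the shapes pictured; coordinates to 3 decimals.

v -2.728 -1.199 -4.046
v -1.981 -1.362 -4.69
v -1.265 -1.524 -3.818
v -2.012 -1.361 -3.174
v -2.017 -0.696 -4.537
v -1.3 -0.859 -3.665
v -2.385 -0.266 -4.154
v -1.669 -0.428 -3.282
v -2.914 -0.272 -3.721
v -2.198 -0.434 -2.849
v -3.356 -0.712 -3.439
v -2.64 -0.874 -2.567
v -3.504 -1.379 -3.442
v -2.788 -1.542 -2.57
v -3.289 -1.963 -3.727
v -2.573 -2.125 -2.855
v -2.812 -2.189 -4.162
v -2.095 -2.351 -3.29
v -2.295 -1.951 -4.542
v -1.579 -2.114 -3.67
v -0.909 -2.267 -4.088
v -0.375 -1.686 -4.652
v 0.882 -1.972 -3.757
v 0.349 -2.553 -3.192
v -0.561 -1.386 -4.295
v 0.697 -1.671 -3.4
v -0.84 -1.322 -3.883
v 0.418 -1.607 -2.987
v -1.138 -1.511 -3.525
v 0.12 -1.796 -2.63
v -1.374 -1.903 -3.318
v -0.116 -2.188 -2.423
v -1.485 -2.392 -3.317
v -0.227 -2.678 -2.422
v -1.442 -2.848 -3.523
v -0.185 -3.134 -2.628
v -1.257 -3.149 -3.88
v 0.001 -3.434 -2.985
v -0.978 -3.213 -4.293
v 0.28 -3.498 -3.397
v -0.68 -3.024 -4.65
v 0.578 -3.309 -3.755
v -0.444 -2.632 -4.857
v 0.814 -2.917 -3.962
v -0.333 -2.142 -4.858
v 0.925 -2.428 -3.963
v 2.998 2.969 3.435
v 3.289 3.294 3.847
v 1.602 3.191 4.245
v 3.186 3.511 3.61
v 3.023 3.556 3.317
v 2.853 3.415 3.061
v 2.728 3.132 2.925
v 2.69 2.797 2.95
v 2.749 2.517 3.129
v 2.888 2.38 3.406
v 3.061 2.43 3.691
v 3.215 2.651 3.896
v 3.3 2.973 3.954
f 2 1 5
f 2 5 3
f 3 5 6
f 3 6 4
f 5 1 7
f 5 7 6
f 6 7 8
f 6 8 4
f 7 1 9
f 7 9 8
f 8 9 10
f 8 10 4
f 9 1 11
f 9 11 10
f 10 11 12
f 10 12 4
f 11 1 13
f 11 13 12
f 12 13 14
f 12 14 4
f 13 1 15
f 13 15 14
f 14 15 16
f 14 16 4
f 15 1 17
f 15 17 16
f 16 17 18
f 16 18 4
f 17 1 19
f 17 19 18
f 18 19 20
f 18 20 4
f 19 1 2
f 19 2 20
f 20 2 3
f 20 3 4
f 22 21 25
f 22 25 23
f 23 25 26
f 23 26 24
f 25 21 27
f 25 27 26
f 26 27 28
f 26 28 24
f 27 21 29
f 27 29 28
f 28 29 30
f 28 30 24
f 29 21 31
f 29 31 30
f 30 31 32
f 30 32 24
f 31 21 33
f 31 33 32
f 32 33 34
f 32 34 24
f 33 21 35
f 33 35 34
f 34 35 36
f 34 36 24
f 35 21 37
f 35 37 36
f 36 37 38
f 36 38 24
f 37 21 39
f 37 39 38
f 38 39 40
f 38 40 24
f 39 21 41
f 39 41 40
f 40 41 42
f 40 42 24
f 41 21 43
f 41 43 42
f 42 43 44
f 42 44 24
f 43 21 45
f 43 45 44
f 44 45 46
f 44 46 24
f 45 21 22
f 45 22 46
f 46 22 23
f 46 23 24
f 48 47 50
f 48 50 49
f 50 47 51
f 50 51 49
f 51 47 52
f 51 52 49
f 52 47 53
f 52 53 49
f 53 47 54
f 53 54 49
f 54 47 55
f 54 55 49
f 55 47 56
f 55 56 49
f 56 47 57
f 56 57 49
f 57 47 58
f 57 58 49
f 58 47 59
f 58 59 49
f 59 47 48
f 59 48 49



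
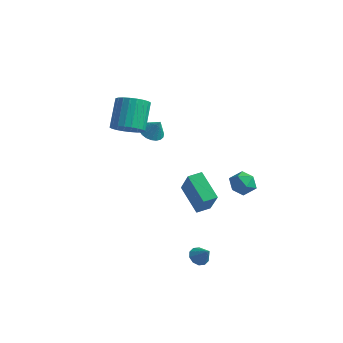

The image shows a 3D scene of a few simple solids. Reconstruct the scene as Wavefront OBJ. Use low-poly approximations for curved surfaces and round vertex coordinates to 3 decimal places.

v 2.917 2.712 -0.13
v 3.757 2.517 -0.126
v 2.763 2.023 -1.334
v 3.603 1.828 -1.33
v 3.075 1.471 -0.749
v 3.17 1.897 -0.006
v 3.35 2.643 -1.454
v 3.445 3.069 -0.711
v 4.025 2.474 -0.944
v 3.854 1.75 -0.509
v 2.666 2.79 -0.951
v 2.495 2.066 -0.516
v -3.001 0.205 2.339
v -2.359 -0.254 2.953
v -2.897 0.976 4.435
v -3.539 1.435 3.821
v -2.133 0.026 2.802
v -2.671 1.256 4.285
v -2.04 0.333 2.581
v -2.577 1.563 4.063
v -2.092 0.621 2.323
v -2.63 1.851 3.805
v -2.283 0.846 2.067
v -2.821 2.076 3.55
v -2.584 0.973 1.853
v -3.121 2.203 3.336
v -2.947 0.983 1.713
v -3.485 2.213 3.195
v -3.32 0.875 1.668
v -3.857 2.105 3.15
v -3.643 0.664 1.725
v -4.181 1.894 3.207
v -3.869 0.384 1.875
v -4.407 1.614 3.358
v -3.963 0.077 2.097
v -4.5 1.307 3.579
v -3.91 -0.211 2.355
v -4.448 1.019 3.837
v -3.719 -0.436 2.61
v -4.257 0.794 4.093
v -3.419 -0.563 2.824
v -3.956 0.667 4.307
v -3.055 -0.573 2.965
v -3.593 0.657 4.447
v -2.683 -0.465 3.01
v -3.22 0.765 4.492
v -3.975 3.69 0.061
v -3.367 3.334 -0.296
v -3.365 3.73 1.059
v -3.301 3.651 -0.349
v -3.351 3.975 -0.331
v -3.509 4.25 -0.245
v -3.747 4.428 -0.107
v -4.025 4.479 0.061
v -4.294 4.393 0.229
v -4.508 4.186 0.367
v -4.63 3.893 0.453
v -4.638 3.565 0.471
v -4.532 3.259 0.418
v -4.329 3.027 0.303
v -4.065 2.91 0.147
v -3.785 2.928 -0.025
v -3.539 3.078 -0.181
v 3.316 -1.886 -4.26
v 3.609 -2.321 -4.592
v 4.064 -1.994 -3.46
v 3.758 -1.981 -4.685
v 3.739 -1.604 -4.616
v 3.558 -1.335 -4.411
v 3.285 -1.277 -4.149
v 3.024 -1.451 -3.929
v 2.875 -1.792 -3.835
v 2.894 -2.168 -3.904
v 3.075 -2.437 -4.109
v 3.348 -2.495 -4.371
v 1.14 0.934 -3.23
v -0.364 1.568 -2.127
v 1.528 1.708 -3.146
v 0.025 2.342 -2.042
v 2.055 0.298 -1.618
v 0.552 0.932 -0.514
v 2.444 1.072 -1.533
v 0.94 1.706 -0.43
f 1 12 6
f 1 6 2
f 1 2 8
f 1 8 11
f 1 11 12
f 2 6 10
f 6 12 5
f 12 11 3
f 11 8 7
f 8 2 9
f 4 10 5
f 4 5 3
f 4 3 7
f 4 7 9
f 4 9 10
f 5 10 6
f 3 5 12
f 7 3 11
f 9 7 8
f 10 9 2
f 14 13 17
f 14 17 15
f 15 17 18
f 15 18 16
f 17 13 19
f 17 19 18
f 18 19 20
f 18 20 16
f 19 13 21
f 19 21 20
f 20 21 22
f 20 22 16
f 21 13 23
f 21 23 22
f 22 23 24
f 22 24 16
f 23 13 25
f 23 25 24
f 24 25 26
f 24 26 16
f 25 13 27
f 25 27 26
f 26 27 28
f 26 28 16
f 27 13 29
f 27 29 28
f 28 29 30
f 28 30 16
f 29 13 31
f 29 31 30
f 30 31 32
f 30 32 16
f 31 13 33
f 31 33 32
f 32 33 34
f 32 34 16
f 33 13 35
f 33 35 34
f 34 35 36
f 34 36 16
f 35 13 37
f 35 37 36
f 36 37 38
f 36 38 16
f 37 13 39
f 37 39 38
f 38 39 40
f 38 40 16
f 39 13 41
f 39 41 40
f 40 41 42
f 40 42 16
f 41 13 43
f 41 43 42
f 42 43 44
f 42 44 16
f 43 13 45
f 43 45 44
f 44 45 46
f 44 46 16
f 45 13 14
f 45 14 46
f 46 14 15
f 46 15 16
f 48 47 50
f 48 50 49
f 50 47 51
f 50 51 49
f 51 47 52
f 51 52 49
f 52 47 53
f 52 53 49
f 53 47 54
f 53 54 49
f 54 47 55
f 54 55 49
f 55 47 56
f 55 56 49
f 56 47 57
f 56 57 49
f 57 47 58
f 57 58 49
f 58 47 59
f 58 59 49
f 59 47 60
f 59 60 49
f 60 47 61
f 60 61 49
f 61 47 62
f 61 62 49
f 62 47 63
f 62 63 49
f 63 47 48
f 63 48 49
f 65 64 67
f 65 67 66
f 67 64 68
f 67 68 66
f 68 64 69
f 68 69 66
f 69 64 70
f 69 70 66
f 70 64 71
f 70 71 66
f 71 64 72
f 71 72 66
f 72 64 73
f 72 73 66
f 73 64 74
f 73 74 66
f 74 64 75
f 74 75 66
f 75 64 65
f 75 65 66
f 77 79 76
f 80 77 76
f 76 79 78
f 78 80 76
f 77 83 79
f 81 77 80
f 81 83 77
f 79 83 78
f 82 80 78
f 78 83 82
f 82 81 80
f 83 81 82



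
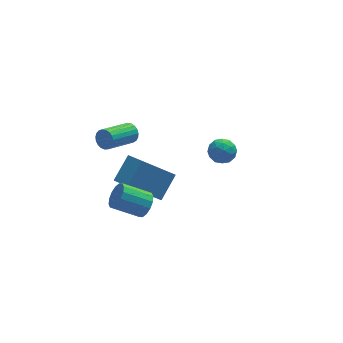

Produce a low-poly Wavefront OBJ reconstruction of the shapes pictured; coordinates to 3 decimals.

v -1.263 0.241 -3.512
v -2.698 0.38 -2.214
v -1.623 1.256 -4.019
v -3.058 1.395 -2.721
v -0.422 0.965 -2.659
v -1.857 1.104 -1.361
v -0.782 1.98 -3.166
v -2.217 2.119 -1.868
v -2.39 1.091 0.842
v -2.109 0.896 1.206
v -3.368 0.194 1.803
v -3.65 0.389 1.438
v -2.17 1.076 1.29
v -3.429 0.375 1.887
v -2.269 1.259 1.297
v -3.528 0.557 1.893
v -2.388 1.413 1.224
v -3.648 0.711 1.821
v -2.509 1.511 1.086
v -3.768 0.809 1.682
v -2.608 1.536 0.905
v -3.868 0.835 1.502
v -2.67 1.485 0.714
v -3.93 0.783 1.31
v -2.684 1.365 0.544
v -3.943 0.663 1.141
v -2.647 1.198 0.426
v -3.906 0.496 1.023
v -2.565 1.012 0.38
v -3.825 0.311 0.976
v -2.454 0.84 0.414
v -3.713 0.139 1.01
v -2.331 0.712 0.521
v -3.59 0.01 1.118
v -2.218 0.648 0.684
v -3.478 -0.053 1.281
v -2.136 0.662 0.875
v -3.395 -0.04 1.471
v -2.097 0.749 1.059
v -3.356 0.048 1.656
v 2.072 3.416 -3.918
v 2.682 3.382 -3.59
v 1.878 2.338 -3.67
v 2.488 2.304 -3.342
v 1.972 2.682 -3.074
v 2.092 3.348 -3.228
v 2.468 2.372 -4.032
v 2.588 3.038 -4.186
v 2.928 2.736 -3.661
v 2.621 2.928 -3.069
v 1.939 2.792 -4.191
v 1.632 2.984 -3.599
v 2.394 3.493 -3.776
v 2.166 2.227 -3.484
v 1.862 2.449 -3.327
v 2.221 2.429 -3.134
v 2.047 3.474 -3.563
v 2.406 3.454 -3.37
v 1.988 3.042 -3.067
v 2.154 2.266 -3.89
v 2.513 2.246 -3.697
v 2.339 3.291 -4.126
v 2.698 3.271 -3.933
v 2.572 2.678 -4.193
v 2.897 3.094 -3.625
v 2.783 2.461 -3.479
v 2.771 2.5 -3.884
v 2.842 2.892 -3.975
v 2.717 3.207 -3.277
v 2.603 2.573 -3.131
v 2.299 2.796 -2.973
v 2.369 3.187 -3.064
v 2.861 2.827 -3.318
v 1.957 3.147 -4.129
v 1.843 2.513 -3.983
v 2.191 2.533 -4.196
v 2.261 2.924 -4.287
v 1.777 3.259 -3.781
v 1.663 2.626 -3.635
v 1.718 2.828 -3.285
v 1.789 3.22 -3.376
v 1.699 2.893 -3.942
v -2.687 -2.525 -0.432
v -2.471 -2.839 0.057
v -3.617 -2.529 0.761
v -3.833 -2.215 0.272
v -2.365 -2.539 0.098
v -3.511 -2.229 0.802
v -2.345 -2.235 -0.004
v -3.491 -1.925 0.701
v -2.417 -2.009 -0.22
v -3.563 -1.699 0.484
v -2.561 -1.921 -0.493
v -3.707 -1.611 0.211
v -2.739 -1.995 -0.75
v -3.885 -1.685 -0.045
v -2.903 -2.211 -0.921
v -4.049 -1.901 -0.217
v -3.009 -2.511 -0.962
v -4.155 -2.201 -0.258
v -3.029 -2.815 -0.861
v -4.175 -2.505 -0.156
v -2.957 -3.041 -0.644
v -4.103 -2.731 0.06
v -2.813 -3.129 -0.371
v -3.959 -2.819 0.333
v -2.635 -3.055 -0.115
v -3.781 -2.745 0.59
f 2 4 1
f 5 2 1
f 1 4 3
f 3 5 1
f 2 8 4
f 6 2 5
f 6 8 2
f 4 8 3
f 7 5 3
f 3 8 7
f 7 6 5
f 8 6 7
f 10 9 13
f 10 13 11
f 11 13 14
f 11 14 12
f 13 9 15
f 13 15 14
f 14 15 16
f 14 16 12
f 15 9 17
f 15 17 16
f 16 17 18
f 16 18 12
f 17 9 19
f 17 19 18
f 18 19 20
f 18 20 12
f 19 9 21
f 19 21 20
f 20 21 22
f 20 22 12
f 21 9 23
f 21 23 22
f 22 23 24
f 22 24 12
f 23 9 25
f 23 25 24
f 24 25 26
f 24 26 12
f 25 9 27
f 25 27 26
f 26 27 28
f 26 28 12
f 27 9 29
f 27 29 28
f 28 29 30
f 28 30 12
f 29 9 31
f 29 31 30
f 30 31 32
f 30 32 12
f 31 9 33
f 31 33 32
f 32 33 34
f 32 34 12
f 33 9 35
f 33 35 34
f 34 35 36
f 34 36 12
f 35 9 37
f 35 37 36
f 36 37 38
f 36 38 12
f 37 9 39
f 37 39 38
f 38 39 40
f 38 40 12
f 39 9 10
f 39 10 40
f 40 10 11
f 40 11 12
f 41 78 57
f 78 52 81
f 57 81 46
f 78 81 57
f 41 57 53
f 57 46 58
f 53 58 42
f 57 58 53
f 41 53 62
f 53 42 63
f 62 63 48
f 53 63 62
f 41 62 74
f 62 48 77
f 74 77 51
f 62 77 74
f 41 74 78
f 74 51 82
f 78 82 52
f 74 82 78
f 42 58 69
f 58 46 72
f 69 72 50
f 58 72 69
f 46 81 59
f 81 52 80
f 59 80 45
f 81 80 59
f 52 82 79
f 82 51 75
f 79 75 43
f 82 75 79
f 51 77 76
f 77 48 64
f 76 64 47
f 77 64 76
f 48 63 68
f 63 42 65
f 68 65 49
f 63 65 68
f 44 70 56
f 70 50 71
f 56 71 45
f 70 71 56
f 44 56 54
f 56 45 55
f 54 55 43
f 56 55 54
f 44 54 61
f 54 43 60
f 61 60 47
f 54 60 61
f 44 61 66
f 61 47 67
f 66 67 49
f 61 67 66
f 44 66 70
f 66 49 73
f 70 73 50
f 66 73 70
f 45 71 59
f 71 50 72
f 59 72 46
f 71 72 59
f 43 55 79
f 55 45 80
f 79 80 52
f 55 80 79
f 47 60 76
f 60 43 75
f 76 75 51
f 60 75 76
f 49 67 68
f 67 47 64
f 68 64 48
f 67 64 68
f 50 73 69
f 73 49 65
f 69 65 42
f 73 65 69
f 84 83 87
f 84 87 85
f 85 87 88
f 85 88 86
f 87 83 89
f 87 89 88
f 88 89 90
f 88 90 86
f 89 83 91
f 89 91 90
f 90 91 92
f 90 92 86
f 91 83 93
f 91 93 92
f 92 93 94
f 92 94 86
f 93 83 95
f 93 95 94
f 94 95 96
f 94 96 86
f 95 83 97
f 95 97 96
f 96 97 98
f 96 98 86
f 97 83 99
f 97 99 98
f 98 99 100
f 98 100 86
f 99 83 101
f 99 101 100
f 100 101 102
f 100 102 86
f 101 83 103
f 101 103 102
f 102 103 104
f 102 104 86
f 103 83 105
f 103 105 104
f 104 105 106
f 104 106 86
f 105 83 107
f 105 107 106
f 106 107 108
f 106 108 86
f 107 83 84
f 107 84 108
f 108 84 85
f 108 85 86



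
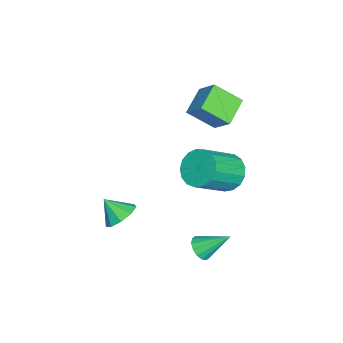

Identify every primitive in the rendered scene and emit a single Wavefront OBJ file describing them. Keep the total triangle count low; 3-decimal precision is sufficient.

v -1.145 2.359 -0.839
v -0.485 2.384 -1.508
v 0.726 1.387 -0.349
v 0.065 1.361 0.319
v -0.409 2.756 -1.267
v 0.802 1.759 -0.108
v -0.501 3.037 -0.928
v 0.709 2.04 0.23
v -0.741 3.163 -0.569
v 0.469 2.166 0.59
v -1.074 3.105 -0.272
v 0.137 2.107 0.887
v -1.423 2.875 -0.105
v -0.212 1.878 1.054
v -1.708 2.527 -0.106
v -0.498 1.53 1.053
v -1.865 2.141 -0.275
v -0.654 1.144 0.884
v -1.856 1.804 -0.573
v -0.646 0.807 0.585
v -1.685 1.595 -0.933
v -0.475 0.598 0.226
v -1.39 1.56 -1.271
v -0.18 0.563 -0.112
v -1.039 1.708 -1.51
v 0.171 0.711 -0.351
v -0.712 2.006 -1.595
v 0.498 1.008 -0.437
v -1.997 0.954 3.595
v -1.432 1.689 4.463
v -2.139 2.107 2.711
v -1.574 2.842 3.579
v -0.786 0.678 3.041
v -0.221 1.413 3.909
v -0.928 1.831 2.157
v -0.363 2.566 3.025
v 3.973 2.345 -1.086
v 4.556 2.317 -0.996
v 3.887 3.495 -0.174
v 4.522 2.504 -1.235
v 4.341 2.649 -1.434
v 4.061 2.712 -1.54
v 3.758 2.677 -1.524
v 3.513 2.553 -1.391
v 3.391 2.373 -1.177
v 3.425 2.186 -0.937
v 3.606 2.042 -0.738
v 3.885 1.979 -0.632
v 4.188 2.014 -0.648
v 4.434 2.138 -0.781
v 2.272 -1.304 -1.393
v 2.583 -0.805 -0.851
v 2.108 -2.056 -0.607
v 2.043 -0.727 -0.888
v 1.61 -0.919 -1.162
v 1.486 -1.291 -1.544
v 1.731 -1.669 -1.855
v 2.228 -1.876 -1.95
v 2.746 -1.816 -1.784
v 3.042 -1.516 -1.435
v 2.978 -1.116 -1.067
f 2 1 5
f 2 5 3
f 3 5 6
f 3 6 4
f 5 1 7
f 5 7 6
f 6 7 8
f 6 8 4
f 7 1 9
f 7 9 8
f 8 9 10
f 8 10 4
f 9 1 11
f 9 11 10
f 10 11 12
f 10 12 4
f 11 1 13
f 11 13 12
f 12 13 14
f 12 14 4
f 13 1 15
f 13 15 14
f 14 15 16
f 14 16 4
f 15 1 17
f 15 17 16
f 16 17 18
f 16 18 4
f 17 1 19
f 17 19 18
f 18 19 20
f 18 20 4
f 19 1 21
f 19 21 20
f 20 21 22
f 20 22 4
f 21 1 23
f 21 23 22
f 22 23 24
f 22 24 4
f 23 1 25
f 23 25 24
f 24 25 26
f 24 26 4
f 25 1 27
f 25 27 26
f 26 27 28
f 26 28 4
f 27 1 2
f 27 2 28
f 28 2 3
f 28 3 4
f 30 32 29
f 33 30 29
f 29 32 31
f 31 33 29
f 30 36 32
f 34 30 33
f 34 36 30
f 32 36 31
f 35 33 31
f 31 36 35
f 35 34 33
f 36 34 35
f 38 37 40
f 38 40 39
f 40 37 41
f 40 41 39
f 41 37 42
f 41 42 39
f 42 37 43
f 42 43 39
f 43 37 44
f 43 44 39
f 44 37 45
f 44 45 39
f 45 37 46
f 45 46 39
f 46 37 47
f 46 47 39
f 47 37 48
f 47 48 39
f 48 37 49
f 48 49 39
f 49 37 50
f 49 50 39
f 50 37 38
f 50 38 39
f 52 51 54
f 52 54 53
f 54 51 55
f 54 55 53
f 55 51 56
f 55 56 53
f 56 51 57
f 56 57 53
f 57 51 58
f 57 58 53
f 58 51 59
f 58 59 53
f 59 51 60
f 59 60 53
f 60 51 61
f 60 61 53
f 61 51 52
f 61 52 53



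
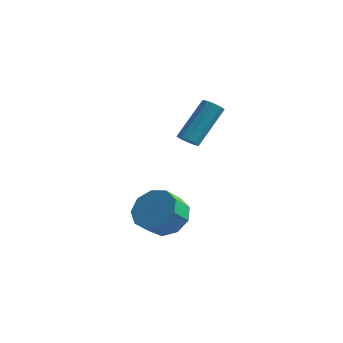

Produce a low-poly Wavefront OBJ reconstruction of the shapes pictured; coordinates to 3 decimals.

v 1.029 -0.393 -1.582
v 1.845 -0.963 -2
v 1.667 -1.777 -1.237
v 0.851 -1.207 -0.818
v 2.095 -0.518 -1.467
v 1.918 -1.332 -0.704
v 1.847 -0.014 -0.988
v 1.67 -0.828 -0.224
v 1.215 0.313 -0.786
v 1.038 -0.501 -0.022
v 0.497 0.309 -0.957
v 0.32 -0.505 -0.193
v 0.027 -0.023 -1.42
v -0.15 -0.837 -0.656
v 0.026 -0.529 -1.959
v -0.151 -1.343 -1.195
v 0.494 -0.971 -2.321
v 0.317 -1.784 -1.558
v 1.212 -1.142 -2.338
v 1.035 -1.956 -1.574
v 1.473 0.459 2.552
v 1.746 0.09 2.817
v 2.12 1.512 4.413
v 1.847 1.881 4.148
v 1.956 0.252 2.624
v 2.33 1.674 4.219
v 1.981 0.493 2.403
v 2.354 1.915 3.999
v 1.812 0.721 2.239
v 2.185 2.143 3.835
v 1.513 0.849 2.195
v 1.887 2.271 3.791
v 1.2 0.828 2.287
v 1.574 2.25 3.883
v 0.99 0.666 2.481
v 1.364 2.088 4.076
v 0.966 0.425 2.701
v 1.339 1.847 4.297
v 1.135 0.197 2.865
v 1.508 1.619 4.461
v 1.433 0.069 2.909
v 1.807 1.491 4.505
f 2 1 5
f 2 5 3
f 3 5 6
f 3 6 4
f 5 1 7
f 5 7 6
f 6 7 8
f 6 8 4
f 7 1 9
f 7 9 8
f 8 9 10
f 8 10 4
f 9 1 11
f 9 11 10
f 10 11 12
f 10 12 4
f 11 1 13
f 11 13 12
f 12 13 14
f 12 14 4
f 13 1 15
f 13 15 14
f 14 15 16
f 14 16 4
f 15 1 17
f 15 17 16
f 16 17 18
f 16 18 4
f 17 1 19
f 17 19 18
f 18 19 20
f 18 20 4
f 19 1 2
f 19 2 20
f 20 2 3
f 20 3 4
f 22 21 25
f 22 25 23
f 23 25 26
f 23 26 24
f 25 21 27
f 25 27 26
f 26 27 28
f 26 28 24
f 27 21 29
f 27 29 28
f 28 29 30
f 28 30 24
f 29 21 31
f 29 31 30
f 30 31 32
f 30 32 24
f 31 21 33
f 31 33 32
f 32 33 34
f 32 34 24
f 33 21 35
f 33 35 34
f 34 35 36
f 34 36 24
f 35 21 37
f 35 37 36
f 36 37 38
f 36 38 24
f 37 21 39
f 37 39 38
f 38 39 40
f 38 40 24
f 39 21 41
f 39 41 40
f 40 41 42
f 40 42 24
f 41 21 22
f 41 22 42
f 42 22 23
f 42 23 24



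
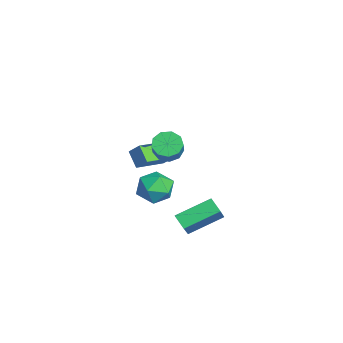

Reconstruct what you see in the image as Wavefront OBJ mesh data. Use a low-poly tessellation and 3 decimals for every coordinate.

v -2.346 0.453 -3.24
v -1.611 0.91 -2.538
v -1.449 -1.11 -3.162
v -0.714 -0.653 -2.46
v -1.762 -0.84 -2.127
v -2.316 0.126 -2.175
v -0.744 -0.326 -3.525
v -1.298 0.64 -3.573
v -0.621 0.428 -2.714
v -1.25 0.111 -1.85
v -1.81 -0.311 -3.85
v -2.439 -0.628 -2.986
v 1.096 0.099 1.788
v 1.443 -0.436 1.321
v 2.611 -0.694 2.486
v 2.264 -0.159 2.952
v 1.647 0.055 1.224
v 2.816 -0.203 2.389
v 1.594 0.566 1.391
v 2.763 0.308 2.556
v 1.307 0.859 1.743
v 2.476 0.601 2.908
v 0.922 0.796 2.117
v 2.09 0.538 3.281
v 0.617 0.407 2.336
v 1.786 0.149 3.501
v 0.537 -0.126 2.299
v 1.706 -0.384 3.463
v 0.718 -0.554 2.022
v 1.887 -0.812 3.187
v 1.075 -0.676 1.636
v 2.244 -0.934 2.801
v 3.419 0.646 -3.001
v 2.712 0.331 -2.504
v 3.183 2.51 -2.155
v 2.476 2.194 -1.658
v 4.464 0.226 -1.782
v 3.757 -0.09 -1.285
v 4.228 2.089 -0.936
v 3.521 1.774 -0.439
v -2.299 -0.941 -1.72
v -3.118 -1.185 -0.981
v -3.158 0.652 -2.147
v -3.977 0.408 -1.408
v -1.783 -0.468 -0.992
v -2.602 -0.712 -0.253
v -2.642 1.125 -1.419
v -3.461 0.881 -0.68
f 1 12 6
f 1 6 2
f 1 2 8
f 1 8 11
f 1 11 12
f 2 6 10
f 6 12 5
f 12 11 3
f 11 8 7
f 8 2 9
f 4 10 5
f 4 5 3
f 4 3 7
f 4 7 9
f 4 9 10
f 5 10 6
f 3 5 12
f 7 3 11
f 9 7 8
f 10 9 2
f 14 13 17
f 14 17 15
f 15 17 18
f 15 18 16
f 17 13 19
f 17 19 18
f 18 19 20
f 18 20 16
f 19 13 21
f 19 21 20
f 20 21 22
f 20 22 16
f 21 13 23
f 21 23 22
f 22 23 24
f 22 24 16
f 23 13 25
f 23 25 24
f 24 25 26
f 24 26 16
f 25 13 27
f 25 27 26
f 26 27 28
f 26 28 16
f 27 13 29
f 27 29 28
f 28 29 30
f 28 30 16
f 29 13 31
f 29 31 30
f 30 31 32
f 30 32 16
f 31 13 14
f 31 14 32
f 32 14 15
f 32 15 16
f 34 36 33
f 37 34 33
f 33 36 35
f 35 37 33
f 34 40 36
f 38 34 37
f 38 40 34
f 36 40 35
f 39 37 35
f 35 40 39
f 39 38 37
f 40 38 39
f 42 44 41
f 45 42 41
f 41 44 43
f 43 45 41
f 42 48 44
f 46 42 45
f 46 48 42
f 44 48 43
f 47 45 43
f 43 48 47
f 47 46 45
f 48 46 47



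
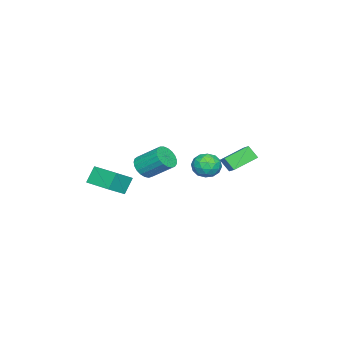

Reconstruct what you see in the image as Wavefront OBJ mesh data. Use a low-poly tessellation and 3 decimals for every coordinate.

v 0.3 -4.59 -4.807
v -0.385 -4.394 -3.732
v 0.922 -2.796 -4.737
v 0.237 -2.6 -3.662
v 1.503 -5.04 -3.958
v 0.818 -4.844 -2.883
v 2.125 -3.246 -3.888
v 1.44 -3.05 -2.813
v -2.464 3.332 -1.111
v -1.188 4.189 -0.255
v -2.38 3.971 -1.876
v -1.104 4.828 -1.019
v -1.316 2.332 -1.821
v -0.04 3.189 -0.964
v -1.232 2.971 -2.585
v 0.044 3.828 -1.729
v -2.172 -3.037 -3.892
v -1.808 -2.536 -4.532
v -1.845 -1.022 -3.368
v -2.208 -1.523 -2.728
v -2.17 -2.494 -4.598
v -2.207 -0.981 -3.433
v -2.532 -2.546 -4.541
v -2.569 -1.033 -3.377
v -2.832 -2.683 -4.373
v -2.869 -1.169 -3.209
v -3.017 -2.881 -4.121
v -3.054 -1.367 -2.957
v -3.057 -3.106 -3.83
v -3.094 -1.592 -2.666
v -2.943 -3.319 -3.55
v -2.98 -1.805 -2.385
v -2.696 -3.483 -3.328
v -2.733 -1.969 -2.164
v -2.358 -3.57 -3.204
v -2.395 -2.056 -2.04
v -1.988 -3.565 -3.2
v -2.025 -2.051 -2.035
v -1.65 -3.468 -3.314
v -1.687 -1.955 -2.15
v -1.402 -3.297 -3.529
v -1.439 -1.783 -2.365
v -1.287 -3.081 -3.807
v -1.324 -1.567 -2.642
v -1.325 -2.857 -4.099
v -1.362 -1.343 -2.935
v -1.509 -2.664 -4.355
v -1.546 -1.151 -3.191
v -0.592 2.263 -2.221
v 0.093 2.908 -2.124
v 0.147 1.332 -1.256
v 0.832 1.977 -1.159
v -0.028 2.144 -0.803
v -0.485 2.719 -1.399
v 0.725 1.521 -1.981
v 0.268 2.096 -2.577
v 0.907 2.449 -1.975
v 0.442 2.834 -1.247
v -0.202 1.406 -2.133
v -0.667 1.791 -1.405
v -0.315 2.667 -2.257
v 0.555 1.573 -1.123
v 0.049 1.671 -0.913
v 0.452 2.05 -0.856
v -0.654 2.556 -1.831
v -0.252 2.935 -1.774
v -0.323 2.486 -0.997
v 0.492 1.305 -1.606
v 0.894 1.684 -1.549
v -0.212 2.19 -2.524
v 0.191 2.569 -2.467
v 0.563 1.754 -2.383
v 0.567 2.777 -2.113
v 1.002 2.23 -1.546
v 0.939 1.961 -2.029
v 0.67 2.3 -2.379
v 0.293 3.003 -1.685
v 0.728 2.456 -1.118
v 0.222 2.554 -0.908
v -0.047 2.892 -1.259
v 0.772 2.733 -1.597
v -0.488 1.784 -2.262
v -0.053 1.237 -1.695
v 0.287 1.348 -2.121
v 0.018 1.686 -2.472
v -0.762 2.01 -1.834
v -0.327 1.463 -1.267
v -0.43 1.94 -1.001
v -0.699 2.279 -1.351
v -0.532 1.507 -1.783
f 2 4 1
f 5 2 1
f 1 4 3
f 3 5 1
f 2 8 4
f 6 2 5
f 6 8 2
f 4 8 3
f 7 5 3
f 3 8 7
f 7 6 5
f 8 6 7
f 10 12 9
f 13 10 9
f 9 12 11
f 11 13 9
f 10 16 12
f 14 10 13
f 14 16 10
f 12 16 11
f 15 13 11
f 11 16 15
f 15 14 13
f 16 14 15
f 18 17 21
f 18 21 19
f 19 21 22
f 19 22 20
f 21 17 23
f 21 23 22
f 22 23 24
f 22 24 20
f 23 17 25
f 23 25 24
f 24 25 26
f 24 26 20
f 25 17 27
f 25 27 26
f 26 27 28
f 26 28 20
f 27 17 29
f 27 29 28
f 28 29 30
f 28 30 20
f 29 17 31
f 29 31 30
f 30 31 32
f 30 32 20
f 31 17 33
f 31 33 32
f 32 33 34
f 32 34 20
f 33 17 35
f 33 35 34
f 34 35 36
f 34 36 20
f 35 17 37
f 35 37 36
f 36 37 38
f 36 38 20
f 37 17 39
f 37 39 38
f 38 39 40
f 38 40 20
f 39 17 41
f 39 41 40
f 40 41 42
f 40 42 20
f 41 17 43
f 41 43 42
f 42 43 44
f 42 44 20
f 43 17 45
f 43 45 44
f 44 45 46
f 44 46 20
f 45 17 47
f 45 47 46
f 46 47 48
f 46 48 20
f 47 17 18
f 47 18 48
f 48 18 19
f 48 19 20
f 49 86 65
f 86 60 89
f 65 89 54
f 86 89 65
f 49 65 61
f 65 54 66
f 61 66 50
f 65 66 61
f 49 61 70
f 61 50 71
f 70 71 56
f 61 71 70
f 49 70 82
f 70 56 85
f 82 85 59
f 70 85 82
f 49 82 86
f 82 59 90
f 86 90 60
f 82 90 86
f 50 66 77
f 66 54 80
f 77 80 58
f 66 80 77
f 54 89 67
f 89 60 88
f 67 88 53
f 89 88 67
f 60 90 87
f 90 59 83
f 87 83 51
f 90 83 87
f 59 85 84
f 85 56 72
f 84 72 55
f 85 72 84
f 56 71 76
f 71 50 73
f 76 73 57
f 71 73 76
f 52 78 64
f 78 58 79
f 64 79 53
f 78 79 64
f 52 64 62
f 64 53 63
f 62 63 51
f 64 63 62
f 52 62 69
f 62 51 68
f 69 68 55
f 62 68 69
f 52 69 74
f 69 55 75
f 74 75 57
f 69 75 74
f 52 74 78
f 74 57 81
f 78 81 58
f 74 81 78
f 53 79 67
f 79 58 80
f 67 80 54
f 79 80 67
f 51 63 87
f 63 53 88
f 87 88 60
f 63 88 87
f 55 68 84
f 68 51 83
f 84 83 59
f 68 83 84
f 57 75 76
f 75 55 72
f 76 72 56
f 75 72 76
f 58 81 77
f 81 57 73
f 77 73 50
f 81 73 77



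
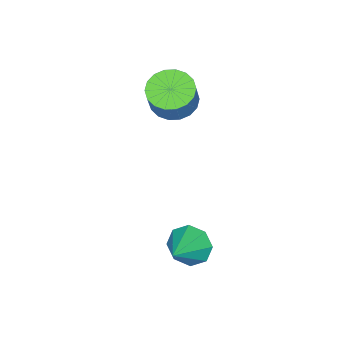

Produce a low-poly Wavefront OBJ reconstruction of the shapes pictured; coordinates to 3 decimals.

v -3.262 -1.36 1.838
v -2.662 -2.179 1.742
v -2.078 -1.9 3.006
v -2.678 -1.08 3.102
v -2.414 -1.85 1.554
v -1.829 -1.57 2.818
v -2.333 -1.423 1.422
v -1.749 -1.143 2.686
v -2.436 -0.984 1.373
v -1.852 -0.704 2.637
v -2.703 -0.619 1.416
v -2.119 -0.339 2.679
v -3.081 -0.401 1.542
v -2.496 -0.121 2.805
v -3.494 -0.373 1.727
v -2.91 -0.093 2.99
v -3.862 -0.54 1.934
v -3.278 -0.261 3.198
v -4.111 -0.87 2.122
v -3.526 -0.59 3.386
v -4.191 -1.297 2.254
v -3.607 -1.017 3.518
v -4.088 -1.736 2.303
v -3.504 -1.456 3.567
v -3.821 -2.101 2.261
v -3.237 -1.821 3.524
v -3.444 -2.319 2.135
v -2.859 -2.039 3.398
v -3.03 -2.347 1.95
v -2.446 -2.067 3.213
v 0.859 2.62 -1.924
v 1.241 2.958 -2.726
v 2.341 2.96 -1.076
v 0.902 3.473 -2.34
v 0.539 3.489 -1.711
v 0.363 2.996 -1.206
v 0.478 2.283 -1.122
v 0.816 1.768 -1.507
v 1.18 1.752 -2.137
v 1.356 2.245 -2.641
f 2 1 5
f 2 5 3
f 3 5 6
f 3 6 4
f 5 1 7
f 5 7 6
f 6 7 8
f 6 8 4
f 7 1 9
f 7 9 8
f 8 9 10
f 8 10 4
f 9 1 11
f 9 11 10
f 10 11 12
f 10 12 4
f 11 1 13
f 11 13 12
f 12 13 14
f 12 14 4
f 13 1 15
f 13 15 14
f 14 15 16
f 14 16 4
f 15 1 17
f 15 17 16
f 16 17 18
f 16 18 4
f 17 1 19
f 17 19 18
f 18 19 20
f 18 20 4
f 19 1 21
f 19 21 20
f 20 21 22
f 20 22 4
f 21 1 23
f 21 23 22
f 22 23 24
f 22 24 4
f 23 1 25
f 23 25 24
f 24 25 26
f 24 26 4
f 25 1 27
f 25 27 26
f 26 27 28
f 26 28 4
f 27 1 29
f 27 29 28
f 28 29 30
f 28 30 4
f 29 1 2
f 29 2 30
f 30 2 3
f 30 3 4
f 32 31 34
f 32 34 33
f 34 31 35
f 34 35 33
f 35 31 36
f 35 36 33
f 36 31 37
f 36 37 33
f 37 31 38
f 37 38 33
f 38 31 39
f 38 39 33
f 39 31 40
f 39 40 33
f 40 31 32
f 40 32 33



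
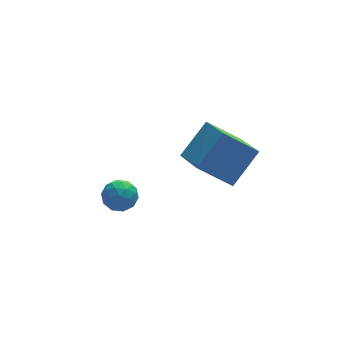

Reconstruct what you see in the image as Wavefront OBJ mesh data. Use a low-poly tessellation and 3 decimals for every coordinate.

v 3.506 -1.721 2.805
v 2.031 -1.271 4.048
v 3.391 0.232 1.963
v 1.917 0.682 3.206
v 4.883 -1.042 4.194
v 3.409 -0.592 5.437
v 4.769 0.911 3.352
v 3.294 1.361 4.595
v -1.723 -1.52 4.277
v -1.168 -1.101 3.841
v -1.752 -2.459 3.339
v -1.197 -2.04 2.903
v -0.98 -2.395 3.611
v -0.963 -1.815 4.19
v -1.957 -1.745 2.99
v -1.94 -1.165 3.569
v -1.313 -1.241 3.046
v -0.709 -1.642 3.429
v -2.211 -1.918 3.751
v -1.607 -2.319 4.134
v -1.443 -1.228 4.141
v -1.477 -2.332 3.039
v -1.349 -2.54 3.455
v -1.023 -2.294 3.199
v -1.323 -1.647 4.346
v -0.996 -1.401 4.09
v -0.886 -2.162 3.955
v -1.924 -2.159 3.09
v -1.597 -1.913 2.834
v -1.897 -1.266 3.981
v -1.571 -1.02 3.725
v -2.034 -1.398 3.225
v -1.202 -1.064 3.418
v -1.219 -1.616 2.867
v -1.666 -1.443 2.917
v -1.656 -1.102 3.258
v -0.847 -1.3 3.643
v -0.864 -1.852 3.092
v -0.737 -2.06 3.508
v -0.727 -1.719 3.848
v -0.932 -1.382 3.176
v -2.056 -1.708 4.088
v -2.073 -2.26 3.537
v -2.193 -1.841 3.332
v -2.183 -1.5 3.672
v -1.701 -1.944 4.313
v -1.718 -2.496 3.762
v -1.264 -2.458 3.922
v -1.254 -2.117 4.263
v -1.988 -2.178 4.004
f 2 4 1
f 5 2 1
f 1 4 3
f 3 5 1
f 2 8 4
f 6 2 5
f 6 8 2
f 4 8 3
f 7 5 3
f 3 8 7
f 7 6 5
f 8 6 7
f 9 46 25
f 46 20 49
f 25 49 14
f 46 49 25
f 9 25 21
f 25 14 26
f 21 26 10
f 25 26 21
f 9 21 30
f 21 10 31
f 30 31 16
f 21 31 30
f 9 30 42
f 30 16 45
f 42 45 19
f 30 45 42
f 9 42 46
f 42 19 50
f 46 50 20
f 42 50 46
f 10 26 37
f 26 14 40
f 37 40 18
f 26 40 37
f 14 49 27
f 49 20 48
f 27 48 13
f 49 48 27
f 20 50 47
f 50 19 43
f 47 43 11
f 50 43 47
f 19 45 44
f 45 16 32
f 44 32 15
f 45 32 44
f 16 31 36
f 31 10 33
f 36 33 17
f 31 33 36
f 12 38 24
f 38 18 39
f 24 39 13
f 38 39 24
f 12 24 22
f 24 13 23
f 22 23 11
f 24 23 22
f 12 22 29
f 22 11 28
f 29 28 15
f 22 28 29
f 12 29 34
f 29 15 35
f 34 35 17
f 29 35 34
f 12 34 38
f 34 17 41
f 38 41 18
f 34 41 38
f 13 39 27
f 39 18 40
f 27 40 14
f 39 40 27
f 11 23 47
f 23 13 48
f 47 48 20
f 23 48 47
f 15 28 44
f 28 11 43
f 44 43 19
f 28 43 44
f 17 35 36
f 35 15 32
f 36 32 16
f 35 32 36
f 18 41 37
f 41 17 33
f 37 33 10
f 41 33 37

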